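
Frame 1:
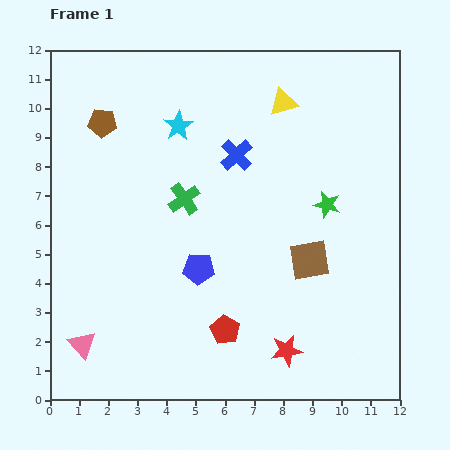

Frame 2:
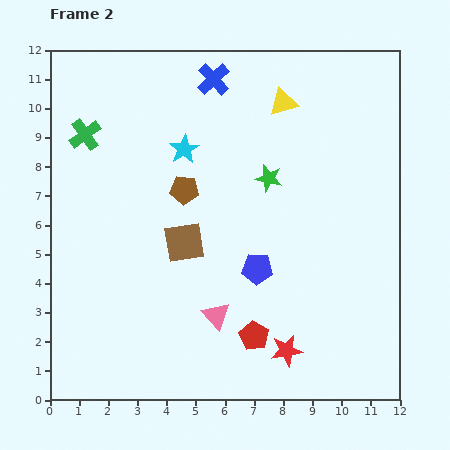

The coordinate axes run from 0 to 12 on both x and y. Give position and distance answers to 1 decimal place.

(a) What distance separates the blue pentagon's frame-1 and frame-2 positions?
2.0

The blue pentagon moved from (5.1, 4.5) to (7.1, 4.5), a distance of √(2.0² + 0.0²) ≈ 2.0.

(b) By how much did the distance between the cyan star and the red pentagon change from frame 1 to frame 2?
-0.4

Distance in frame 1: 7.2. Distance in frame 2: 6.8.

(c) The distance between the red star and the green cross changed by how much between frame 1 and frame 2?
+3.8

Distance in frame 1: 6.3. Distance in frame 2: 10.1.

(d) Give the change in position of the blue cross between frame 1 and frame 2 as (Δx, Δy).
(-0.8, 2.6)

The blue cross was at (6.4, 8.4) in frame 1 and (5.6, 11.0) in frame 2.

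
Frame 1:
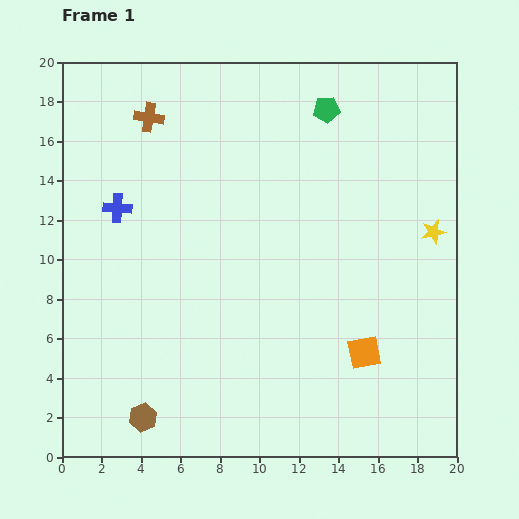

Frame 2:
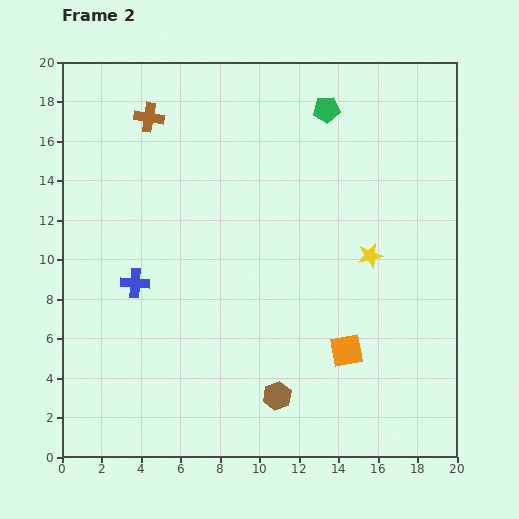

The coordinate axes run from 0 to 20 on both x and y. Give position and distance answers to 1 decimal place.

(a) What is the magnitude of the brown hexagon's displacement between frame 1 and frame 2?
6.9

The brown hexagon moved from (4.1, 2.0) to (10.9, 3.1), a distance of √(6.8² + 1.1²) ≈ 6.9.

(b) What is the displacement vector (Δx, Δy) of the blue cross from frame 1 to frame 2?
(0.9, -3.8)

The blue cross was at (2.8, 12.6) in frame 1 and (3.7, 8.8) in frame 2.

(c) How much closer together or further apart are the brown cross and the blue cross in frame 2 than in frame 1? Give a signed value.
+3.5

Distance in frame 1: 4.9. Distance in frame 2: 8.4.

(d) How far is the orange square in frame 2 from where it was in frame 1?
0.9

The orange square moved from (15.3, 5.3) to (14.4, 5.4), a distance of √(0.9² + 0.1²) ≈ 0.9.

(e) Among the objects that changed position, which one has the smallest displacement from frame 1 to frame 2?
the orange square

(moved 0.9)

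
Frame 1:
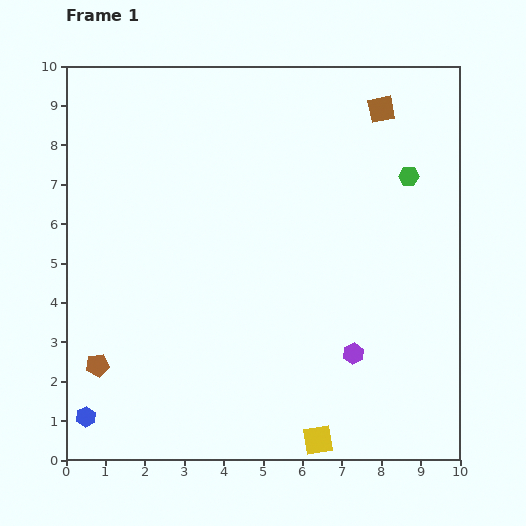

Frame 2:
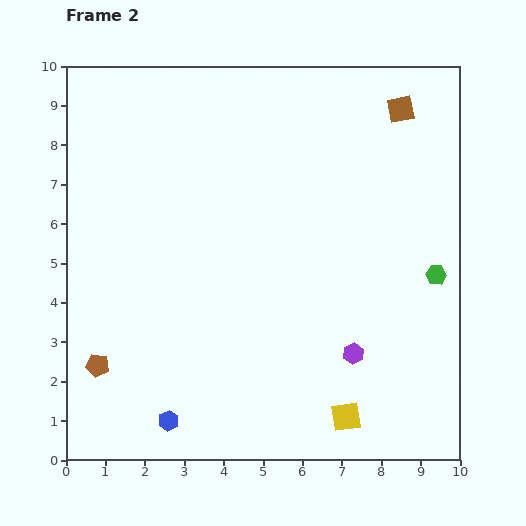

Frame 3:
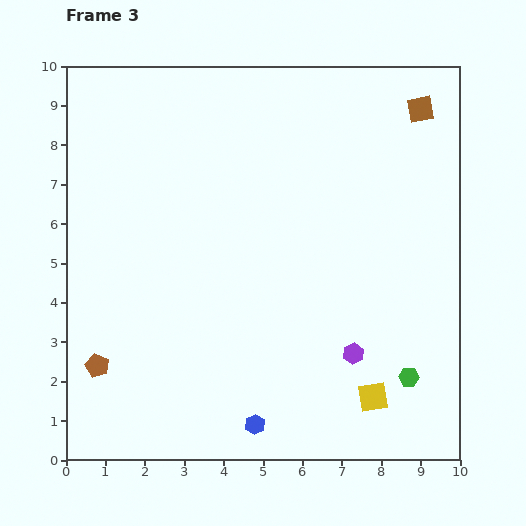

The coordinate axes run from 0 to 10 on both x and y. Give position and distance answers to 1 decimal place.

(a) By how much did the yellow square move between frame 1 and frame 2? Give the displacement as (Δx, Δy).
(0.7, 0.6)

The yellow square was at (6.4, 0.5) in frame 1 and (7.1, 1.1) in frame 2.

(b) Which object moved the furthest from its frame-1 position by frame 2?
the green hexagon

(moved 2.6; next 2.1)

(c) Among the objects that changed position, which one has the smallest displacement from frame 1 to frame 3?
the brown square

(moved 1.0)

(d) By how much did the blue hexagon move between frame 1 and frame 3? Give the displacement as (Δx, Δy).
(4.3, -0.2)

The blue hexagon was at (0.5, 1.1) in frame 1 and (4.8, 0.9) in frame 3.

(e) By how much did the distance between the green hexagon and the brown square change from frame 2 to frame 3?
+2.5

Distance in frame 2: 4.3. Distance in frame 3: 6.8.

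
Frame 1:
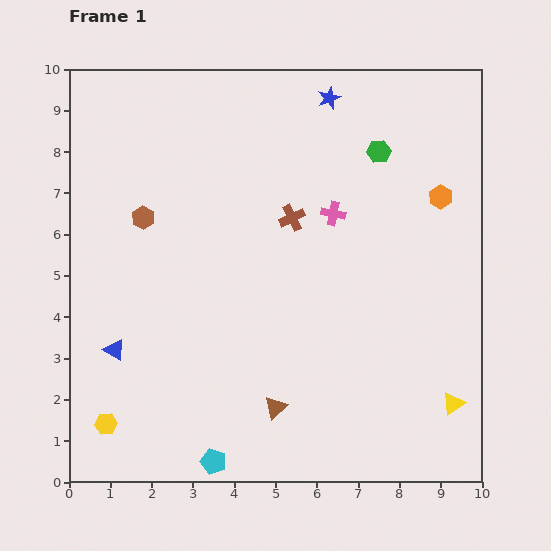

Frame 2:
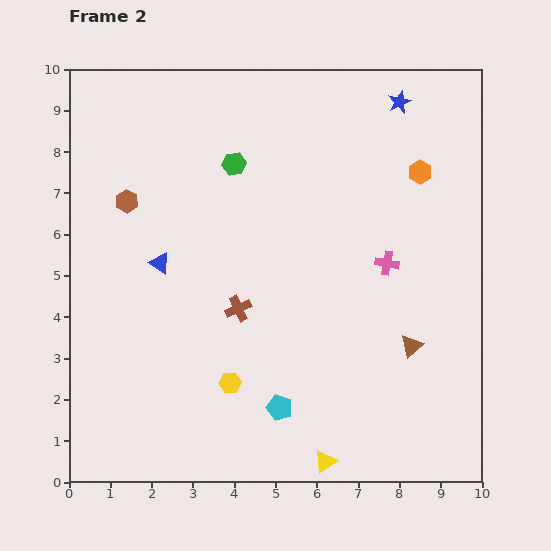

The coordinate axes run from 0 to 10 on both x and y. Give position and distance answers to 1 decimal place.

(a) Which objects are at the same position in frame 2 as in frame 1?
none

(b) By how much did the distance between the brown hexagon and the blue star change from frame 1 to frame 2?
+1.6

Distance in frame 1: 5.4. Distance in frame 2: 7.0.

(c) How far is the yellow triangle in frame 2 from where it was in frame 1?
3.4

The yellow triangle moved from (9.3, 1.9) to (6.2, 0.5), a distance of √(3.1² + 1.4²) ≈ 3.4.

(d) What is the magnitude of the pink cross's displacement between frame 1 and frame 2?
1.8

The pink cross moved from (6.4, 6.5) to (7.7, 5.3), a distance of √(1.3² + 1.2²) ≈ 1.8.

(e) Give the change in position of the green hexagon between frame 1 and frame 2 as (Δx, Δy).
(-3.5, -0.3)

The green hexagon was at (7.5, 8.0) in frame 1 and (4.0, 7.7) in frame 2.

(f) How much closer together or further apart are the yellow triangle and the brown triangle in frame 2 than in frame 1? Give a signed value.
-0.8

Distance in frame 1: 4.3. Distance in frame 2: 3.5.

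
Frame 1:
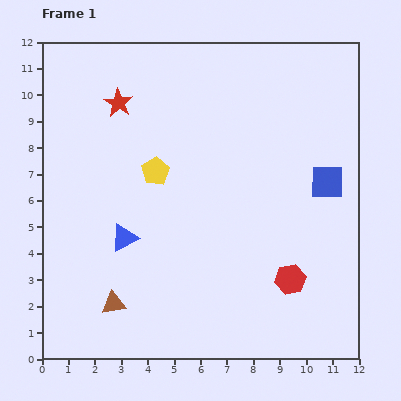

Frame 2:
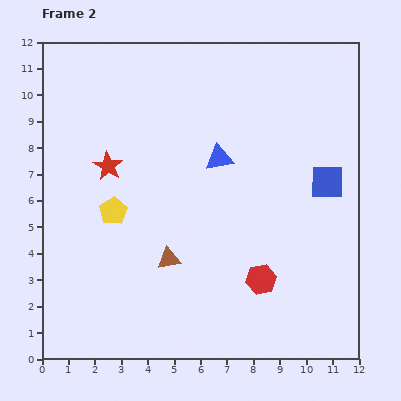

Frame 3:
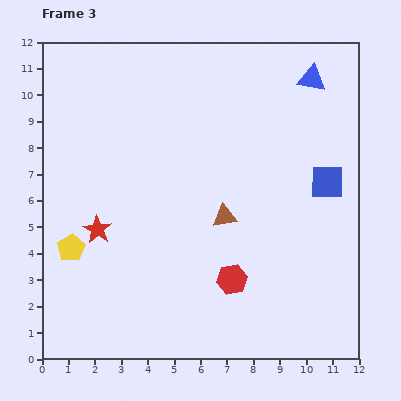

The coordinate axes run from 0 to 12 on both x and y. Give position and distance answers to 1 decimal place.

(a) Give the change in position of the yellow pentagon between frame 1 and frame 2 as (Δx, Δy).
(-1.6, -1.5)

The yellow pentagon was at (4.3, 7.1) in frame 1 and (2.7, 5.6) in frame 2.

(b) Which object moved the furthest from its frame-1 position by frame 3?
the blue triangle

(moved 9.3; next 5.3)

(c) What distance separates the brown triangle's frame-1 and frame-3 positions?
5.3

The brown triangle moved from (2.7, 2.1) to (6.9, 5.4), a distance of √(4.2² + 3.3²) ≈ 5.3.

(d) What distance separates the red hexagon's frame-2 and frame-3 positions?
1.1

The red hexagon moved from (8.3, 3.0) to (7.2, 3.0), a distance of √(1.1² + 0.0²) ≈ 1.1.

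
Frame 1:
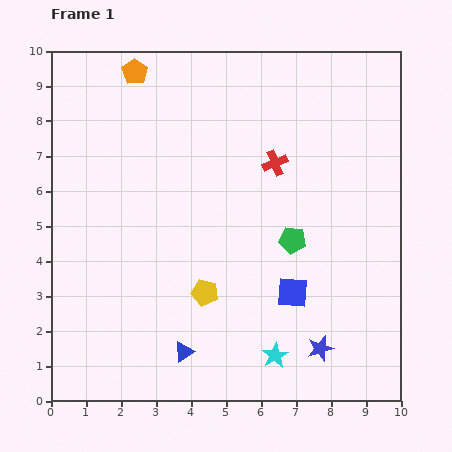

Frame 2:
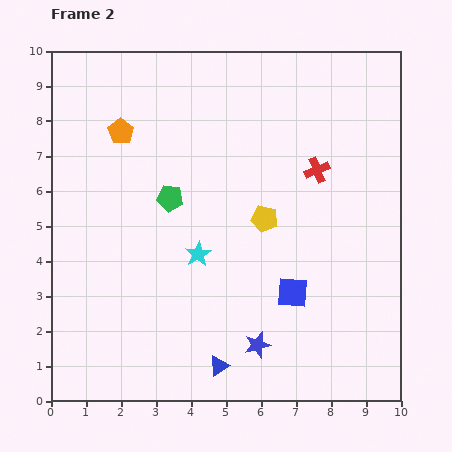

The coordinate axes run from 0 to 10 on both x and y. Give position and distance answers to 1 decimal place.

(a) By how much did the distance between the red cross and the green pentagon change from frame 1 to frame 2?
+2.0

Distance in frame 1: 2.3. Distance in frame 2: 4.3.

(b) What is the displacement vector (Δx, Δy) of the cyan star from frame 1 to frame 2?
(-2.2, 2.9)

The cyan star was at (6.4, 1.3) in frame 1 and (4.2, 4.2) in frame 2.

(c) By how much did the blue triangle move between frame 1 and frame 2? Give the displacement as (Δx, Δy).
(1.0, -0.4)

The blue triangle was at (3.8, 1.4) in frame 1 and (4.8, 1.0) in frame 2.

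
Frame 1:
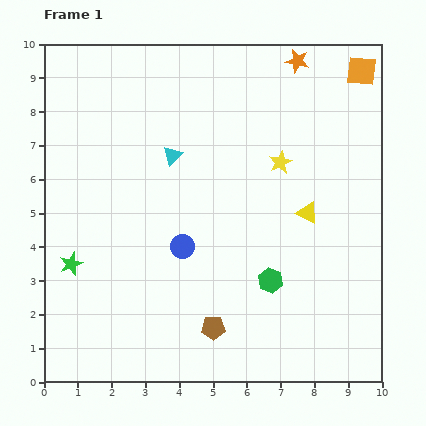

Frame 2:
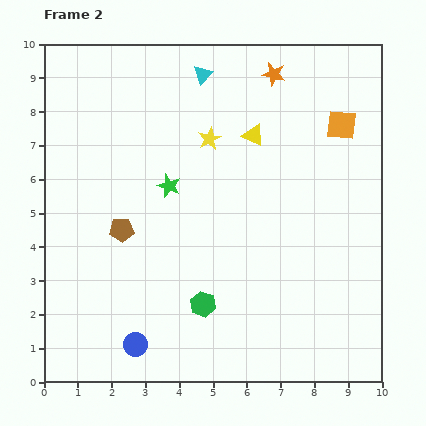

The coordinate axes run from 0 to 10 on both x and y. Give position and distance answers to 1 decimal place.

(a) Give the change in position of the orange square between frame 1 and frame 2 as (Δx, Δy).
(-0.6, -1.6)

The orange square was at (9.4, 9.2) in frame 1 and (8.8, 7.6) in frame 2.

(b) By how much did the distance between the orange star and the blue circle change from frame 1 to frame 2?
+2.5

Distance in frame 1: 6.5. Distance in frame 2: 9.0.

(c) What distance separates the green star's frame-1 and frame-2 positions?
3.7

The green star moved from (0.8, 3.5) to (3.7, 5.8), a distance of √(2.9² + 2.3²) ≈ 3.7.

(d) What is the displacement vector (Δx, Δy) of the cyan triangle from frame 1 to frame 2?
(0.9, 2.4)

The cyan triangle was at (3.8, 6.7) in frame 1 and (4.7, 9.1) in frame 2.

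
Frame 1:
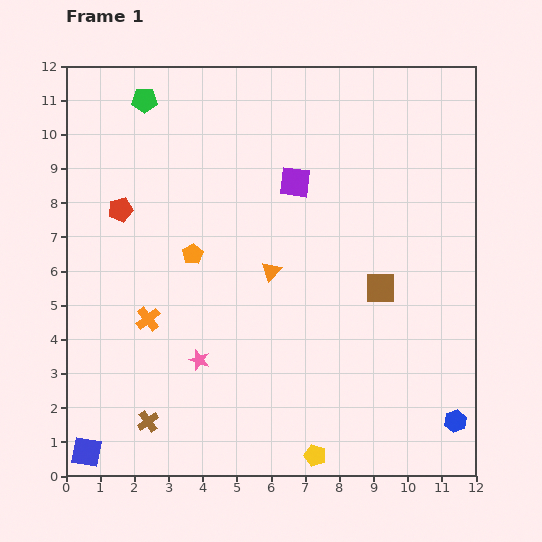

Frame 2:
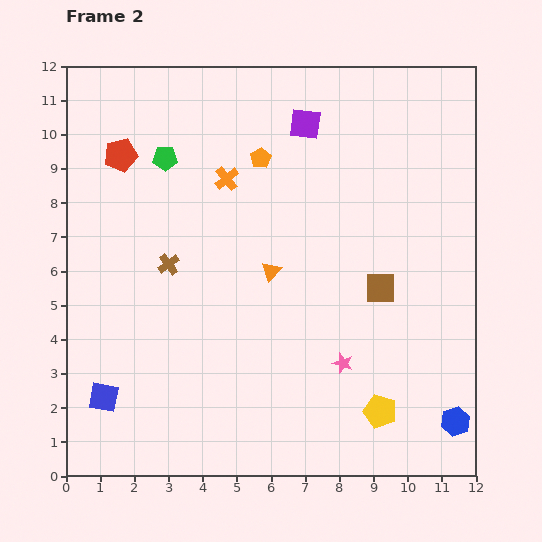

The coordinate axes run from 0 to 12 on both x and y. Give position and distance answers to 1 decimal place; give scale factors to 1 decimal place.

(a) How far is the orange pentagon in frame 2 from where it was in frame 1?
3.4

The orange pentagon moved from (3.7, 6.5) to (5.7, 9.3), a distance of √(2.0² + 2.8²) ≈ 3.4.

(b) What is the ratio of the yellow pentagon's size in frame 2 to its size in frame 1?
1.5×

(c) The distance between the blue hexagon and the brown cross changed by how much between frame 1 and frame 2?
+0.6

Distance in frame 1: 9.0. Distance in frame 2: 9.6.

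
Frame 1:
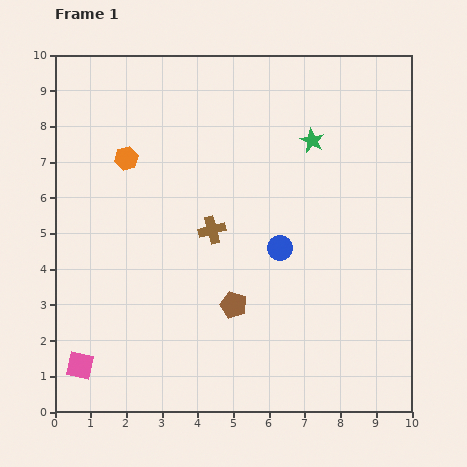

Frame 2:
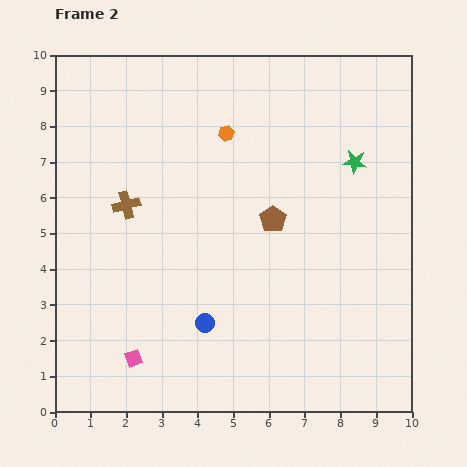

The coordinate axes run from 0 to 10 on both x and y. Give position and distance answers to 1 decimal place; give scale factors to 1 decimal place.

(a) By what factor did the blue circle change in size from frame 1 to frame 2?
0.7×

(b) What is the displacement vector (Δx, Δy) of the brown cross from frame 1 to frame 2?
(-2.4, 0.7)

The brown cross was at (4.4, 5.1) in frame 1 and (2.0, 5.8) in frame 2.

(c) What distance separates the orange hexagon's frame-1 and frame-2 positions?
2.9

The orange hexagon moved from (2.0, 7.1) to (4.8, 7.8), a distance of √(2.8² + 0.7²) ≈ 2.9.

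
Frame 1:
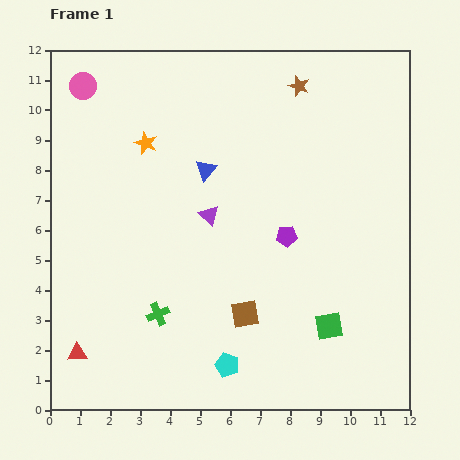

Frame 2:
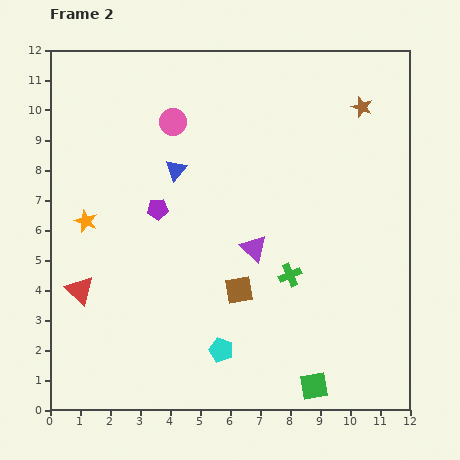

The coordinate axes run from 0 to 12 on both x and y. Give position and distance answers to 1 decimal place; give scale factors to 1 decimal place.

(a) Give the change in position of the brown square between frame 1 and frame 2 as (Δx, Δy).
(-0.2, 0.8)

The brown square was at (6.5, 3.2) in frame 1 and (6.3, 4.0) in frame 2.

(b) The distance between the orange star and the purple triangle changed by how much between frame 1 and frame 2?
+2.5

Distance in frame 1: 3.2. Distance in frame 2: 5.7.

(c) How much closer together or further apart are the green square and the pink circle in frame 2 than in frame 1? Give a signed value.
-1.5

Distance in frame 1: 11.5. Distance in frame 2: 10.0.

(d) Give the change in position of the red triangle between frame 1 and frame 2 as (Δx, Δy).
(0.1, 2.1)

The red triangle was at (0.9, 1.9) in frame 1 and (1.0, 4.0) in frame 2.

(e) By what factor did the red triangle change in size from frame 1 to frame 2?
1.4×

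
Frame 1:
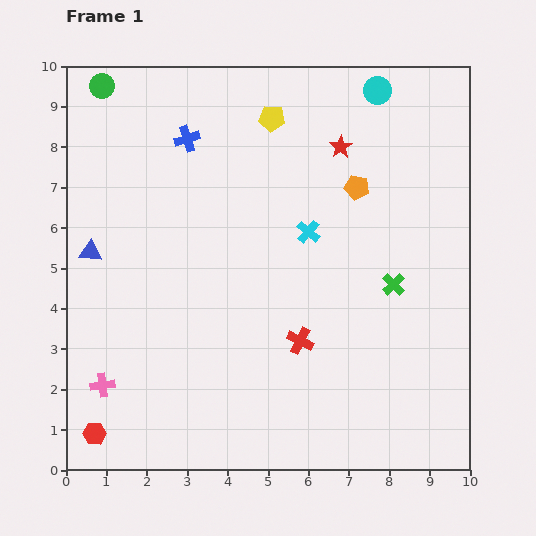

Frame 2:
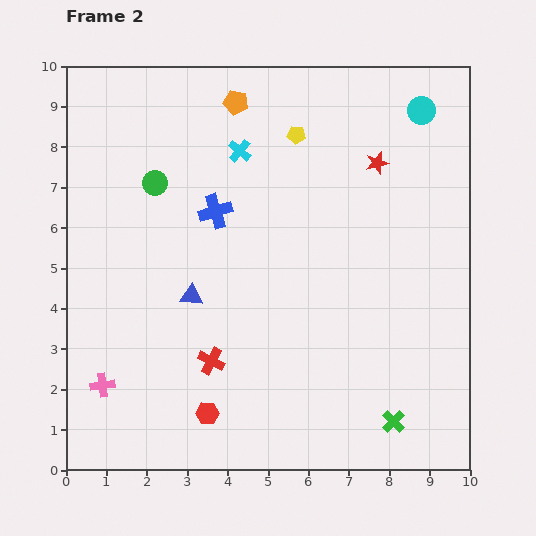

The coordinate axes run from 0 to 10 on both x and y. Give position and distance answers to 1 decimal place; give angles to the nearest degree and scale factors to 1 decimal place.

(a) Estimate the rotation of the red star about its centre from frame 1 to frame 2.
19° clockwise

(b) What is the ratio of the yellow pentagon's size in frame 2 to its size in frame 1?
0.7×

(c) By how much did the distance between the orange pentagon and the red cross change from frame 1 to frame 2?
+2.4

Distance in frame 1: 4.0. Distance in frame 2: 6.4.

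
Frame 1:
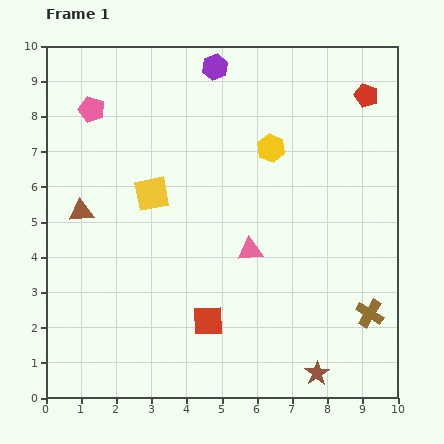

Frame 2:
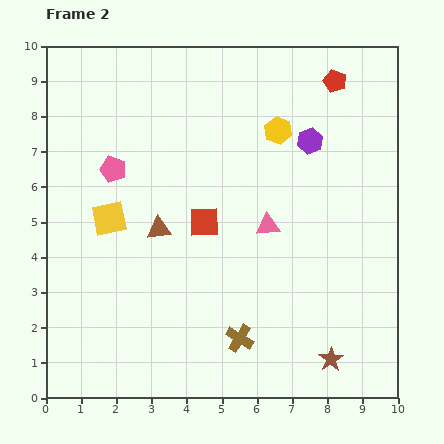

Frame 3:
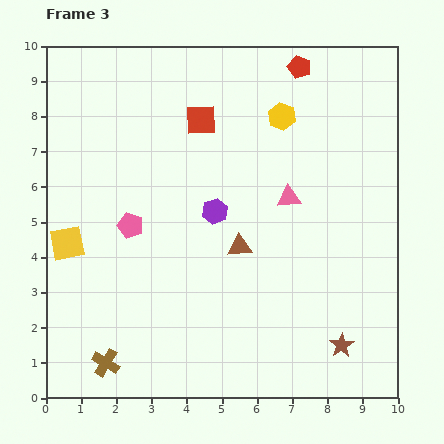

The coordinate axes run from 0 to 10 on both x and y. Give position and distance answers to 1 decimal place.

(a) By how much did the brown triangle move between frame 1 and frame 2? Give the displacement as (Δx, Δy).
(2.2, -0.5)

The brown triangle was at (1.0, 5.3) in frame 1 and (3.2, 4.8) in frame 2.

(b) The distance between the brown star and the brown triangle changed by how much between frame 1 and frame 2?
-2.0

Distance in frame 1: 8.1. Distance in frame 2: 6.1.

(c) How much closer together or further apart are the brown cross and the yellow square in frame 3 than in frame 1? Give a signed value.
-3.5

Distance in frame 1: 7.1. Distance in frame 3: 3.6.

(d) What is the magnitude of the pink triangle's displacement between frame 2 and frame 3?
1.0

The pink triangle moved from (6.3, 4.9) to (6.9, 5.7), a distance of √(0.6² + 0.8²) ≈ 1.0.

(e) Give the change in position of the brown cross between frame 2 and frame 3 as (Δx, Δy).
(-3.8, -0.7)

The brown cross was at (5.5, 1.7) in frame 2 and (1.7, 1.0) in frame 3.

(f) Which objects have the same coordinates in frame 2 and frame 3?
none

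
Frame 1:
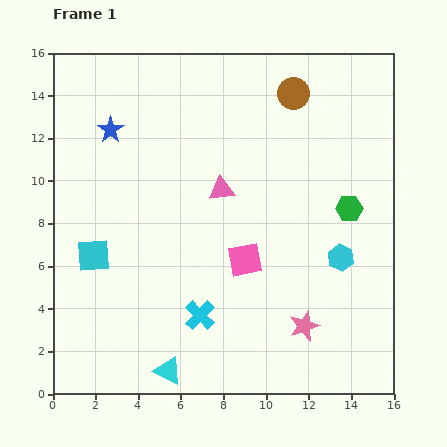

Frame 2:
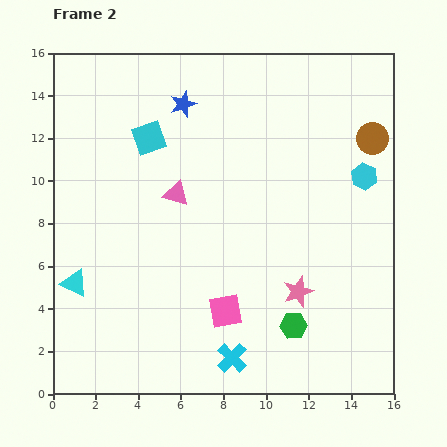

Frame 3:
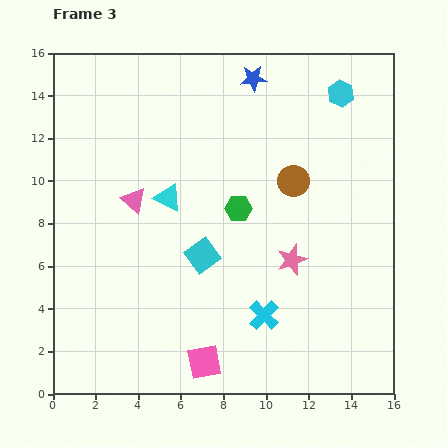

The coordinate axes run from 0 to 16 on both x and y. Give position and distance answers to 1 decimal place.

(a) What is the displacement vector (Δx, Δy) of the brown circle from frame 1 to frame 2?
(3.7, -2.1)

The brown circle was at (11.3, 14.1) in frame 1 and (15.0, 12.0) in frame 2.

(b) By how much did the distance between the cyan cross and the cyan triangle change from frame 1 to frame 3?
+4.1

Distance in frame 1: 3.0. Distance in frame 3: 7.1.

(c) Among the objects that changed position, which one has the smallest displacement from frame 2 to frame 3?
the pink star

(moved 1.5)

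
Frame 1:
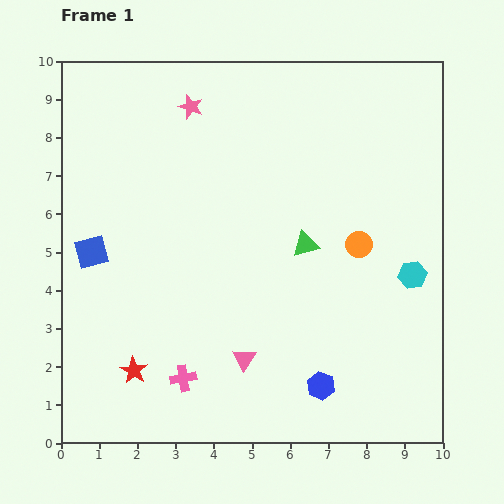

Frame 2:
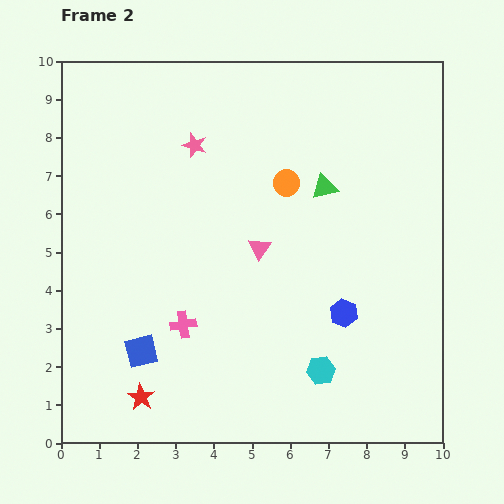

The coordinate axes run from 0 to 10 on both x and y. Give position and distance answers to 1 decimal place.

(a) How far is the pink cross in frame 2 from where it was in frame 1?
1.4

The pink cross moved from (3.2, 1.7) to (3.2, 3.1), a distance of √(0.0² + 1.4²) ≈ 1.4.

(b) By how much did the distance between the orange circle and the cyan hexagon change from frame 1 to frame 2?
+3.4

Distance in frame 1: 1.6. Distance in frame 2: 5.0.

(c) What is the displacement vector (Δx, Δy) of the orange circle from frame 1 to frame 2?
(-1.9, 1.6)

The orange circle was at (7.8, 5.2) in frame 1 and (5.9, 6.8) in frame 2.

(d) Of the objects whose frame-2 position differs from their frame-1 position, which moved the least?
the red star

(moved 0.7)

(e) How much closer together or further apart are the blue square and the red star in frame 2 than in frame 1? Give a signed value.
-2.1

Distance in frame 1: 3.3. Distance in frame 2: 1.2.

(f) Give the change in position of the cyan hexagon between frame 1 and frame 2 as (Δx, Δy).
(-2.4, -2.5)

The cyan hexagon was at (9.2, 4.4) in frame 1 and (6.8, 1.9) in frame 2.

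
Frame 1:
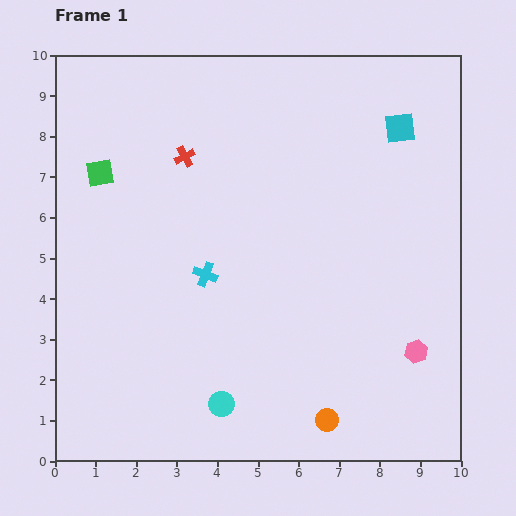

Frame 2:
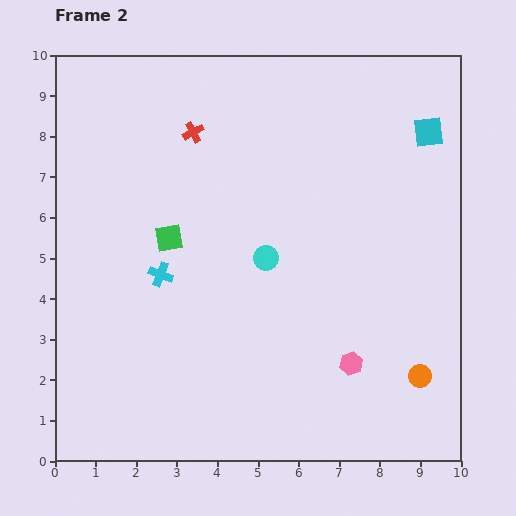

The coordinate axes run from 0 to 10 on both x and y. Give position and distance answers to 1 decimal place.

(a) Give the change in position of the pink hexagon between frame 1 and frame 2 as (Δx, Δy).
(-1.6, -0.3)

The pink hexagon was at (8.9, 2.7) in frame 1 and (7.3, 2.4) in frame 2.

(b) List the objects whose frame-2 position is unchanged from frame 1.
none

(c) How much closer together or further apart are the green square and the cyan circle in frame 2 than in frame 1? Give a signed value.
-3.9

Distance in frame 1: 6.4. Distance in frame 2: 2.5.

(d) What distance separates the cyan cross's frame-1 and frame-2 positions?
1.1

The cyan cross moved from (3.7, 4.6) to (2.6, 4.6), a distance of √(1.1² + 0.0²) ≈ 1.1.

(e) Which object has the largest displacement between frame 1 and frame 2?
the cyan circle

(moved 3.8; next 2.5)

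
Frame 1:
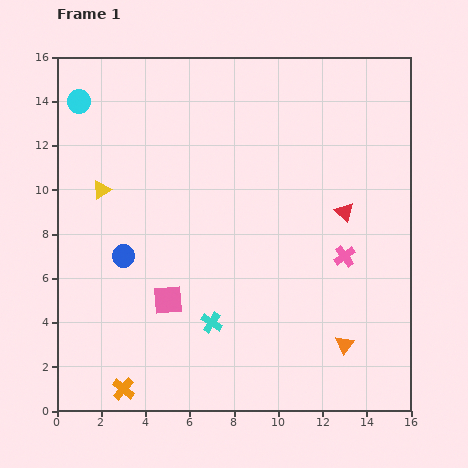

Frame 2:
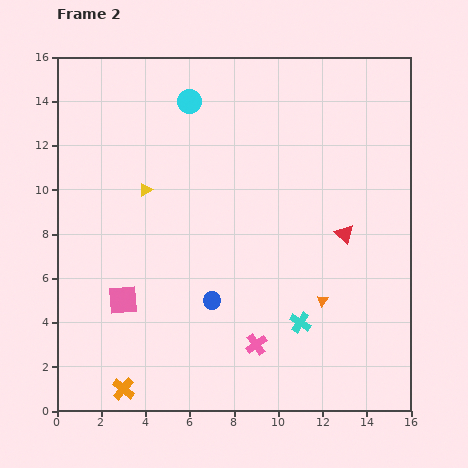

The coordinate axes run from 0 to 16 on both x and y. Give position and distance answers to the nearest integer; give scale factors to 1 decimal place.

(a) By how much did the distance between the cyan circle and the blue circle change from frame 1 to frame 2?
+2

Distance in frame 1: 7. Distance in frame 2: 9.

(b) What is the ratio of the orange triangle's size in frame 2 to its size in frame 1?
0.6×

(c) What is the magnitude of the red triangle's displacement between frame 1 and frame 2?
1

The red triangle moved from (13, 9) to (13, 8), a distance of √(0² + 1²) ≈ 1.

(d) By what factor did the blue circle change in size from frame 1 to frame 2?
0.8×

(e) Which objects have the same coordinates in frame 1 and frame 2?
the orange cross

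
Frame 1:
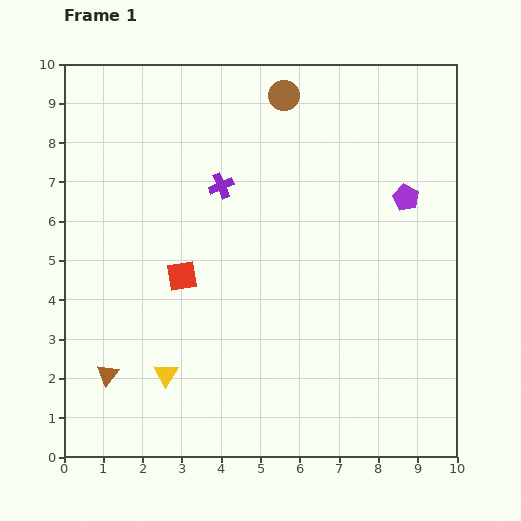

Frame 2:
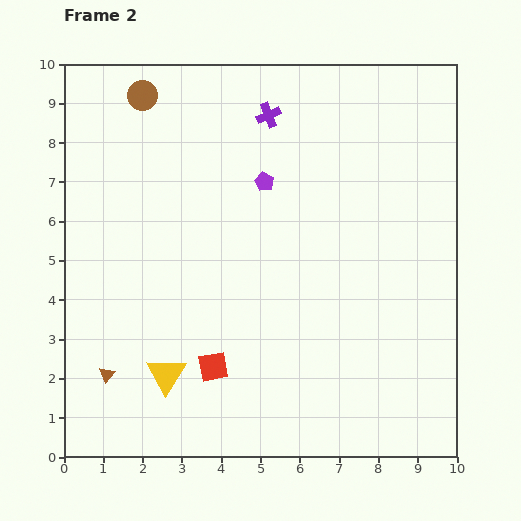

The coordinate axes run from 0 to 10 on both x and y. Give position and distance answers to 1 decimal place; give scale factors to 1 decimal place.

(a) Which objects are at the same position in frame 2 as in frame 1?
the yellow triangle, the brown triangle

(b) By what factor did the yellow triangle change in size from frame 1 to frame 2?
1.6×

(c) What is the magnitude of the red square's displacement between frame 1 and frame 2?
2.4

The red square moved from (3.0, 4.6) to (3.8, 2.3), a distance of √(0.8² + 2.3²) ≈ 2.4.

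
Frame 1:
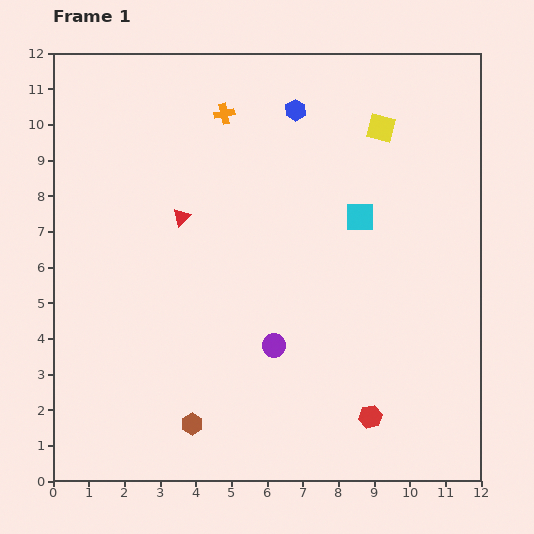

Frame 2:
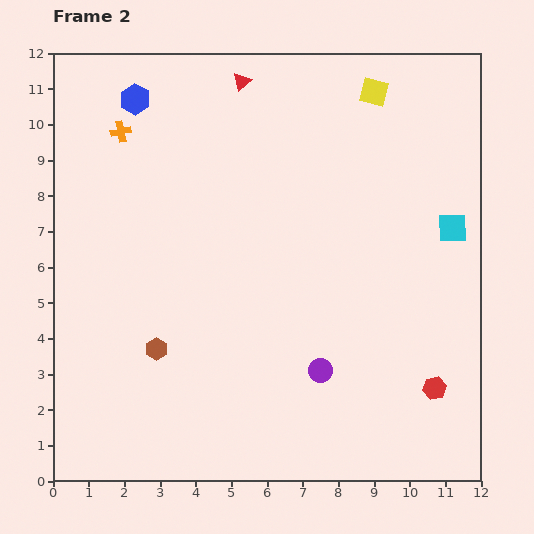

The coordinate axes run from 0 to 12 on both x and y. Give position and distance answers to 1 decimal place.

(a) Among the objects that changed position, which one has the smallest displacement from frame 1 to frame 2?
the yellow square

(moved 1.0)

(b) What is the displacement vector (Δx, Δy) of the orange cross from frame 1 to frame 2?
(-2.9, -0.5)

The orange cross was at (4.8, 10.3) in frame 1 and (1.9, 9.8) in frame 2.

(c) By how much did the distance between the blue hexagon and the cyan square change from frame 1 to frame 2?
+6.1

Distance in frame 1: 3.5. Distance in frame 2: 9.6.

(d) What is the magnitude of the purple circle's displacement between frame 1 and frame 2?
1.5

The purple circle moved from (6.2, 3.8) to (7.5, 3.1), a distance of √(1.3² + 0.7²) ≈ 1.5.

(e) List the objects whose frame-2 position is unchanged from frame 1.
none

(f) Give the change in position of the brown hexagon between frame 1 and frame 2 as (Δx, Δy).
(-1.0, 2.1)

The brown hexagon was at (3.9, 1.6) in frame 1 and (2.9, 3.7) in frame 2.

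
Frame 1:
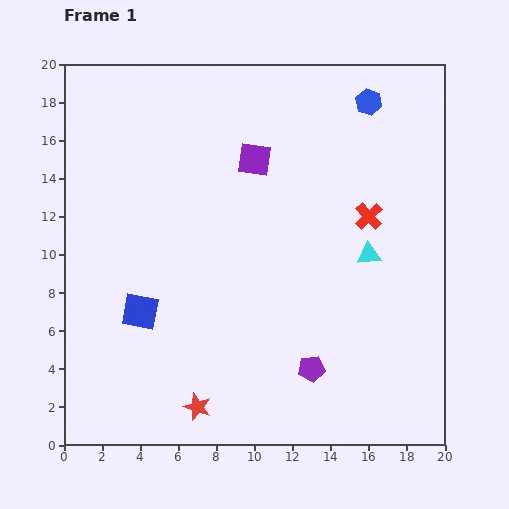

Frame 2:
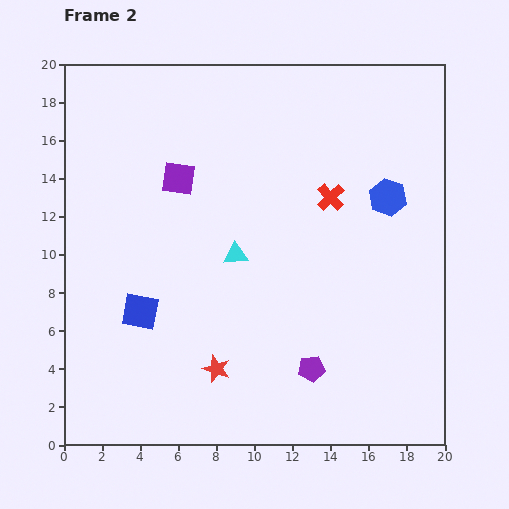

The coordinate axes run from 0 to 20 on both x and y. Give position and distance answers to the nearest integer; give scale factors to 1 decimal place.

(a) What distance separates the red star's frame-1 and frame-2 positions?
2

The red star moved from (7, 2) to (8, 4), a distance of √(1² + 2²) ≈ 2.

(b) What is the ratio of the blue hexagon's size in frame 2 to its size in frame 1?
1.4×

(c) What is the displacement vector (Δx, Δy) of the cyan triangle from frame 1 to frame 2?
(-7, 0)

The cyan triangle was at (16, 10) in frame 1 and (9, 10) in frame 2.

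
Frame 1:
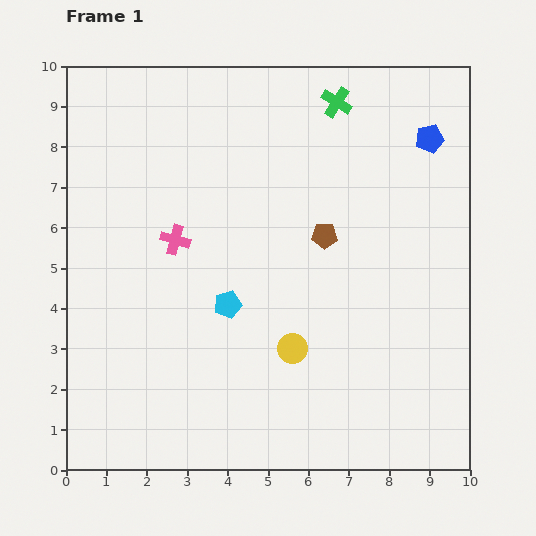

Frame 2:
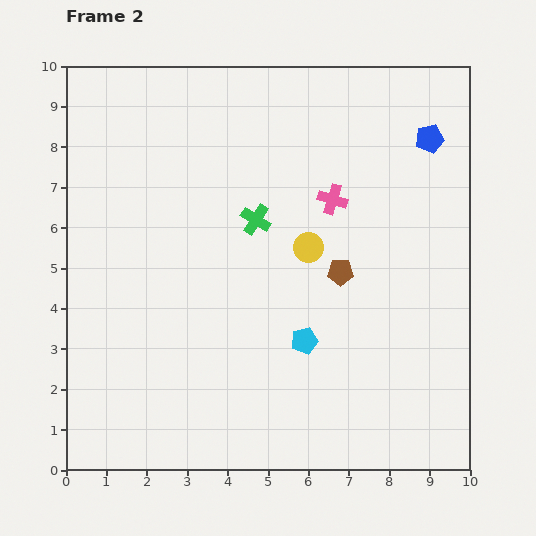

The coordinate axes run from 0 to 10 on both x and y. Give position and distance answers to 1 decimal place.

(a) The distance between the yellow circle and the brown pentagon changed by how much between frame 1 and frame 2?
-1.9

Distance in frame 1: 2.9. Distance in frame 2: 1.0.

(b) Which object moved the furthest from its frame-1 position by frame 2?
the pink cross

(moved 4.0; next 3.5)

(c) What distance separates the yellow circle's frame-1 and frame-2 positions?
2.5

The yellow circle moved from (5.6, 3.0) to (6.0, 5.5), a distance of √(0.4² + 2.5²) ≈ 2.5.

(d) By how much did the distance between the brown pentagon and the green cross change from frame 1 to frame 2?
-0.8

Distance in frame 1: 3.3. Distance in frame 2: 2.5.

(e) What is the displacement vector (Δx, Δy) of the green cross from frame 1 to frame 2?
(-2.0, -2.9)

The green cross was at (6.7, 9.1) in frame 1 and (4.7, 6.2) in frame 2.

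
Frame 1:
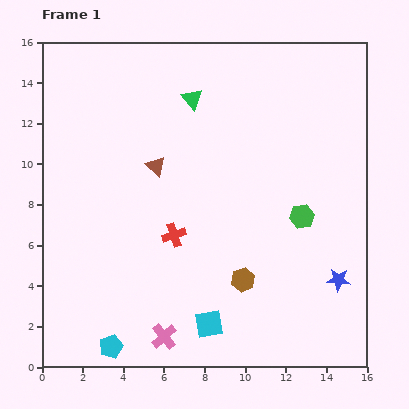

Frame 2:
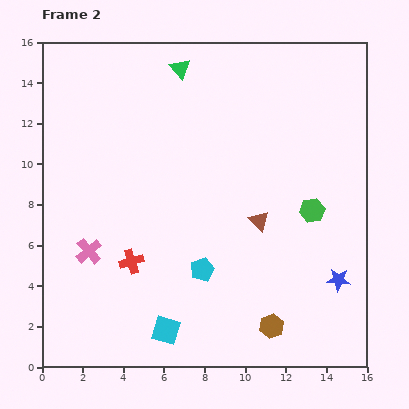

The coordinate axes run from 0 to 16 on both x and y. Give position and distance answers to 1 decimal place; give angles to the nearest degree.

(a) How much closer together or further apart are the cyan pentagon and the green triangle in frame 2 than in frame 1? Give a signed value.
-2.8

Distance in frame 1: 12.8. Distance in frame 2: 10.0.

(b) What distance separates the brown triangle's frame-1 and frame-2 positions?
5.8

The brown triangle moved from (5.6, 9.9) to (10.7, 7.2), a distance of √(5.1² + 2.7²) ≈ 5.8.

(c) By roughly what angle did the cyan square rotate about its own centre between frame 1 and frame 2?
27° clockwise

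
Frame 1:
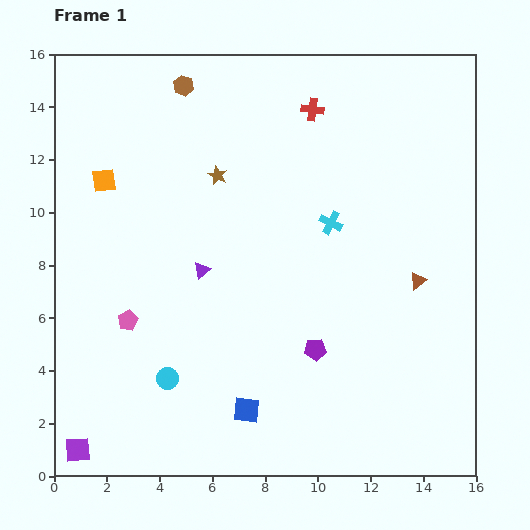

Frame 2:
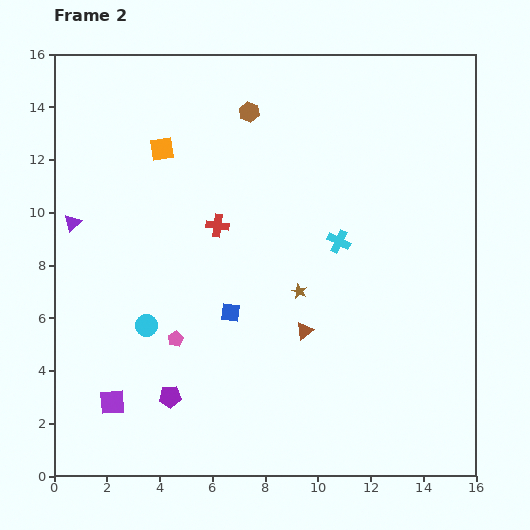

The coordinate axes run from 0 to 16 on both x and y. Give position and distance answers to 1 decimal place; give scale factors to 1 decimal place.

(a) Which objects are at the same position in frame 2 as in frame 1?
none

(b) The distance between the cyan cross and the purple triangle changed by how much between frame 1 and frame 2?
+4.9

Distance in frame 1: 5.2. Distance in frame 2: 10.1.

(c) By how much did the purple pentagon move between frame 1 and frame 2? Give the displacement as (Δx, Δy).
(-5.5, -1.8)

The purple pentagon was at (9.9, 4.8) in frame 1 and (4.4, 3.0) in frame 2.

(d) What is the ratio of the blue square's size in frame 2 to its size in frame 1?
0.7×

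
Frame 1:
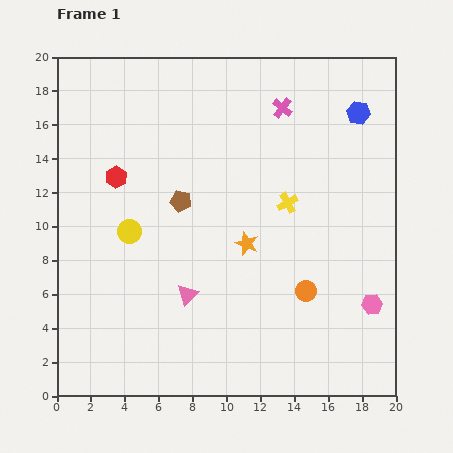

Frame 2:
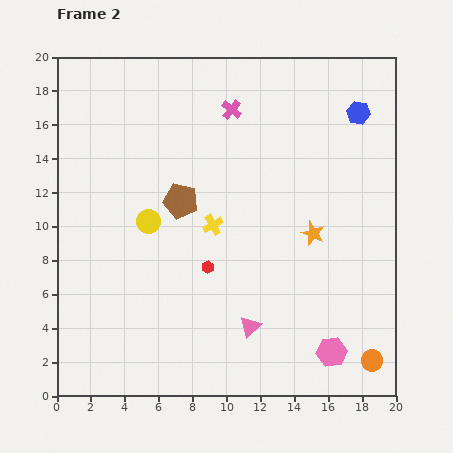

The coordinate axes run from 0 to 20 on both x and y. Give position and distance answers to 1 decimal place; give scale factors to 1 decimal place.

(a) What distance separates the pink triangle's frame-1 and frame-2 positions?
4.2

The pink triangle moved from (7.7, 6.0) to (11.4, 4.1), a distance of √(3.7² + 1.9²) ≈ 4.2.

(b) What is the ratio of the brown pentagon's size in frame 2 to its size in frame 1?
1.7×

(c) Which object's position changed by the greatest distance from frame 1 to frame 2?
the red hexagon

(moved 7.6; next 5.7)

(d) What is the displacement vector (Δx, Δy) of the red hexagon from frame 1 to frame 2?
(5.4, -5.3)

The red hexagon was at (3.5, 12.9) in frame 1 and (8.9, 7.6) in frame 2.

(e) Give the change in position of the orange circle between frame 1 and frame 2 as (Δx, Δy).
(3.9, -4.1)

The orange circle was at (14.7, 6.2) in frame 1 and (18.6, 2.1) in frame 2.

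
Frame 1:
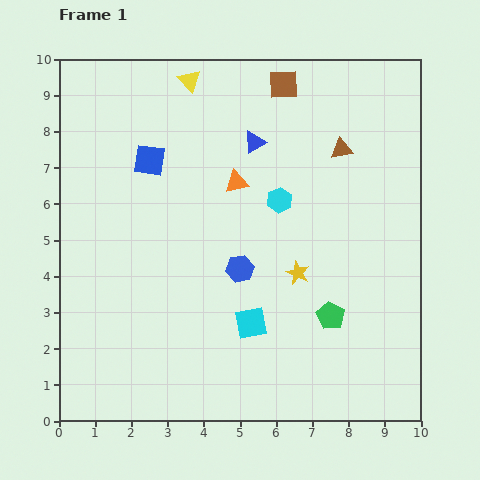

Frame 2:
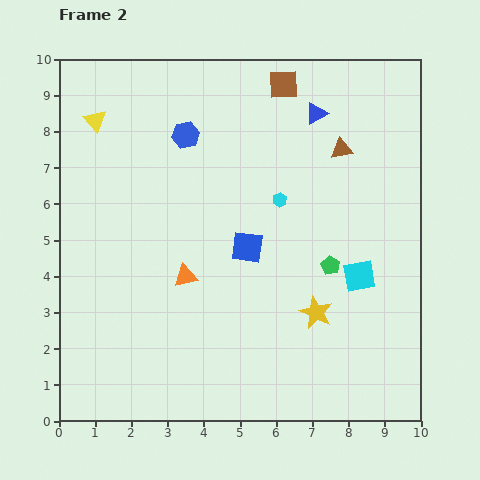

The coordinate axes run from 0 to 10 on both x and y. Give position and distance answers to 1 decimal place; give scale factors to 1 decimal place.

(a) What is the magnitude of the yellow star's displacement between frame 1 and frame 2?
1.2

The yellow star moved from (6.6, 4.1) to (7.1, 3.0), a distance of √(0.5² + 1.1²) ≈ 1.2.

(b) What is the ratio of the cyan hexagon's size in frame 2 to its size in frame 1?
0.6×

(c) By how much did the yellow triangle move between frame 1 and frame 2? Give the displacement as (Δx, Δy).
(-2.6, -1.1)

The yellow triangle was at (3.6, 9.4) in frame 1 and (1.0, 8.3) in frame 2.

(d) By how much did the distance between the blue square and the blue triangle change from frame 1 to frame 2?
+1.3

Distance in frame 1: 2.9. Distance in frame 2: 4.2.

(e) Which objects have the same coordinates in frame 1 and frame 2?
the brown square, the brown triangle, the cyan hexagon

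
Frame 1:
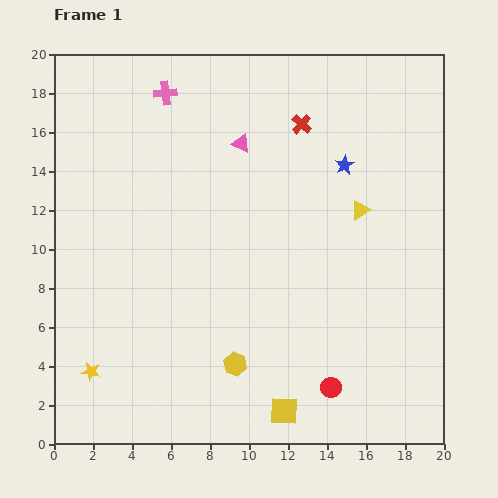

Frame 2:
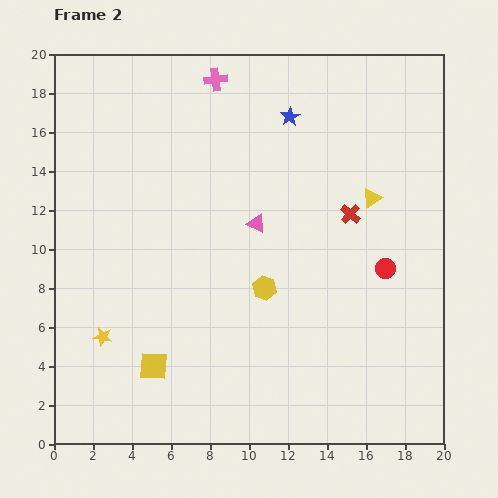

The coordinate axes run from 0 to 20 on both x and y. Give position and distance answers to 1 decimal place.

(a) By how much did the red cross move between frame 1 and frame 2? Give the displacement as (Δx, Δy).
(2.5, -4.6)

The red cross was at (12.7, 16.4) in frame 1 and (15.2, 11.8) in frame 2.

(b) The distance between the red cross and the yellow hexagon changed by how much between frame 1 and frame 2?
-7.0

Distance in frame 1: 12.8. Distance in frame 2: 5.8.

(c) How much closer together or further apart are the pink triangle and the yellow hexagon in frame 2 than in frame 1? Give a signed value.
-8.0

Distance in frame 1: 11.3. Distance in frame 2: 3.3.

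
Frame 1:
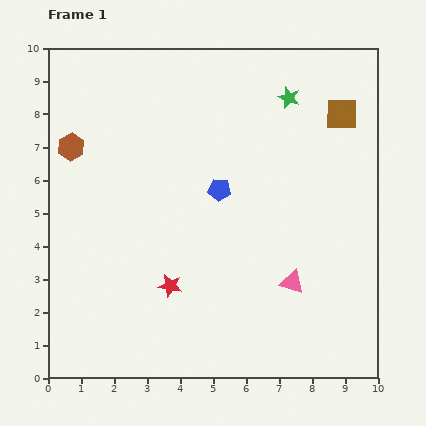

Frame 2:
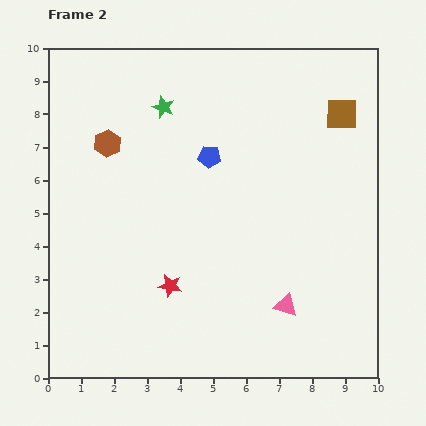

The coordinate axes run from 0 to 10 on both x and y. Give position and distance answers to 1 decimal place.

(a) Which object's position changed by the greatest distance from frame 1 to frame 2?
the green star

(moved 3.8; next 1.1)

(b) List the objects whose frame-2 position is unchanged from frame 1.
the red star, the brown square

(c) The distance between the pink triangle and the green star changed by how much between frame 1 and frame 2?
+1.4

Distance in frame 1: 5.6. Distance in frame 2: 7.0.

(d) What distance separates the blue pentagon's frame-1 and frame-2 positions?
1.0

The blue pentagon moved from (5.2, 5.7) to (4.9, 6.7), a distance of √(0.3² + 1.0²) ≈ 1.0.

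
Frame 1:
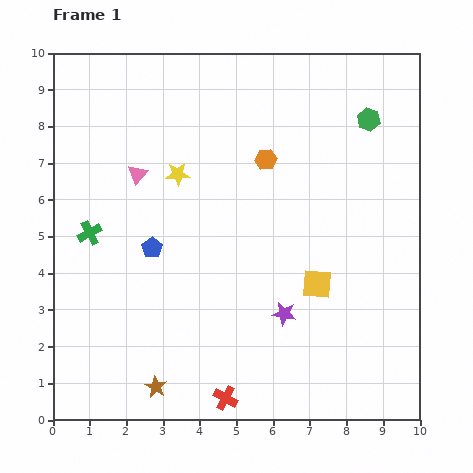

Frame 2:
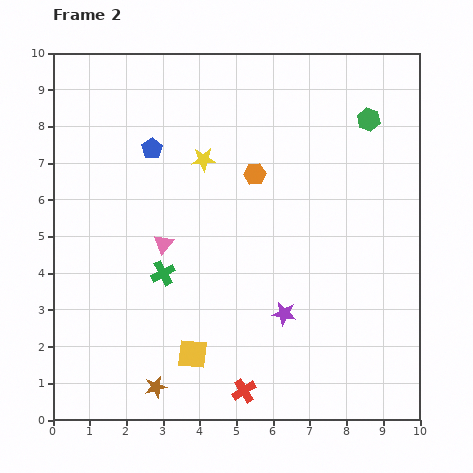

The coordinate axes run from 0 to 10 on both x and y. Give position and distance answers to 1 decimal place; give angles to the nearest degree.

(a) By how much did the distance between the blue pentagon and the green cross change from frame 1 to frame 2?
+1.7

Distance in frame 1: 1.7. Distance in frame 2: 3.4.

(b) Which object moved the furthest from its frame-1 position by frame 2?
the yellow square

(moved 3.9; next 2.7)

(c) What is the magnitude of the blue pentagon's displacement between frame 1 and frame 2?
2.7

The blue pentagon moved from (2.7, 4.7) to (2.7, 7.4), a distance of √(0.0² + 2.7²) ≈ 2.7.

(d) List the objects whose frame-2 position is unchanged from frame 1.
the green hexagon, the purple star, the brown star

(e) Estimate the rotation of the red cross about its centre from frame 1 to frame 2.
29° clockwise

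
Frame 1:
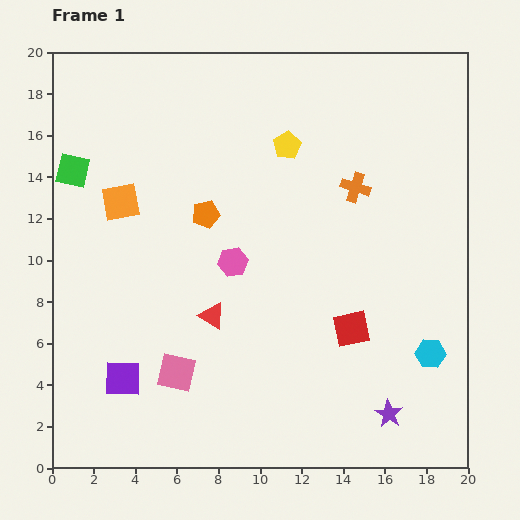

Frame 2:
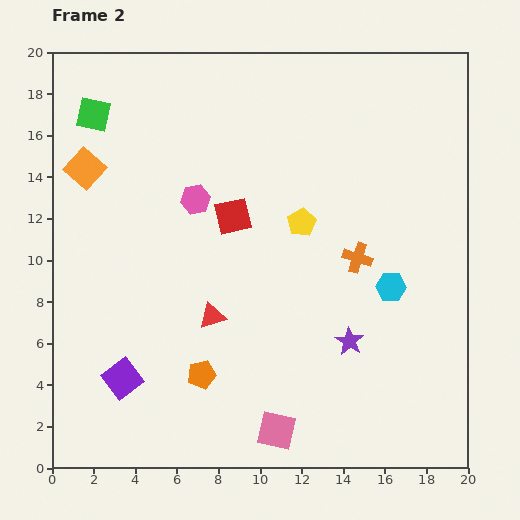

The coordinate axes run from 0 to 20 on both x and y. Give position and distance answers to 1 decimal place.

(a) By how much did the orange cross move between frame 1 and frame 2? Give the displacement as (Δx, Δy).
(0.1, -3.4)

The orange cross was at (14.6, 13.5) in frame 1 and (14.7, 10.1) in frame 2.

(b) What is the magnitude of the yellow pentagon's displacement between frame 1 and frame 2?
3.8

The yellow pentagon moved from (11.3, 15.5) to (12.0, 11.8), a distance of √(0.7² + 3.7²) ≈ 3.8.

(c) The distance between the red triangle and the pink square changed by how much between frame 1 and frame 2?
+3.1

Distance in frame 1: 3.2. Distance in frame 2: 6.3.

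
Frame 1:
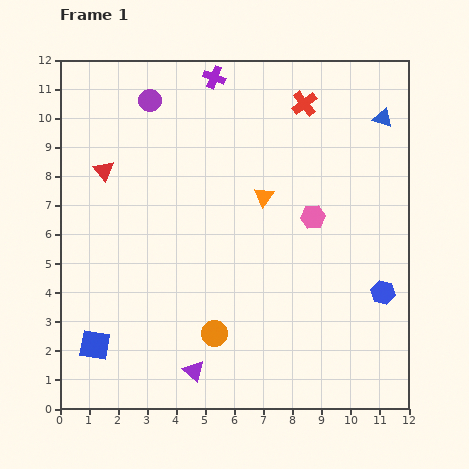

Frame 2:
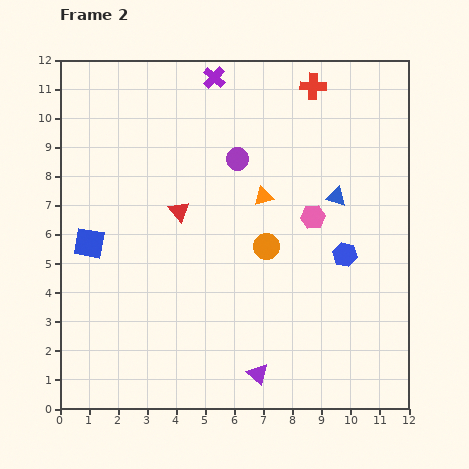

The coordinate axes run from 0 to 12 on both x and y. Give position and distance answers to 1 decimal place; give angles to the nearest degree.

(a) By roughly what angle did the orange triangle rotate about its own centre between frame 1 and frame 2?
39° clockwise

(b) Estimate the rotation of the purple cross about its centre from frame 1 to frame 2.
21° clockwise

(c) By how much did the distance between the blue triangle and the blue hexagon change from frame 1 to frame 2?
-4.0

Distance in frame 1: 6.0. Distance in frame 2: 2.0.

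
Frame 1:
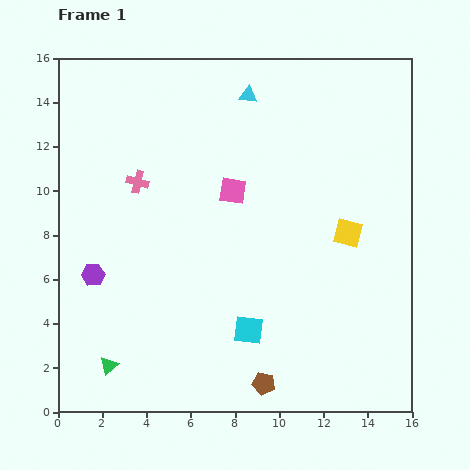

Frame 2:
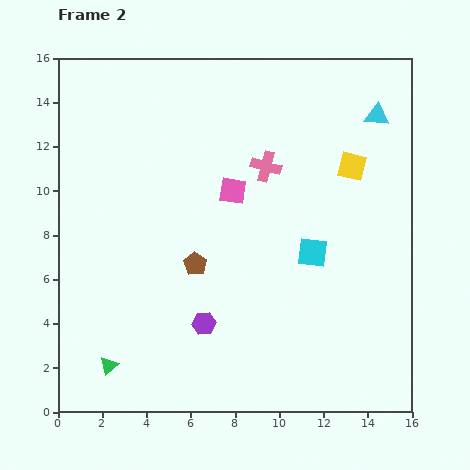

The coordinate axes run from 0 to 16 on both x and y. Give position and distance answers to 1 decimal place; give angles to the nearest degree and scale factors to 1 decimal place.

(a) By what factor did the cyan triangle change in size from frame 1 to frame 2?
1.3×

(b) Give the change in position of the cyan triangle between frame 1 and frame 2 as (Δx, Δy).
(5.8, -0.9)

The cyan triangle was at (8.6, 14.3) in frame 1 and (14.4, 13.4) in frame 2.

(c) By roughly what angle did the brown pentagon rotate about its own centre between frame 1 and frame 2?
18° clockwise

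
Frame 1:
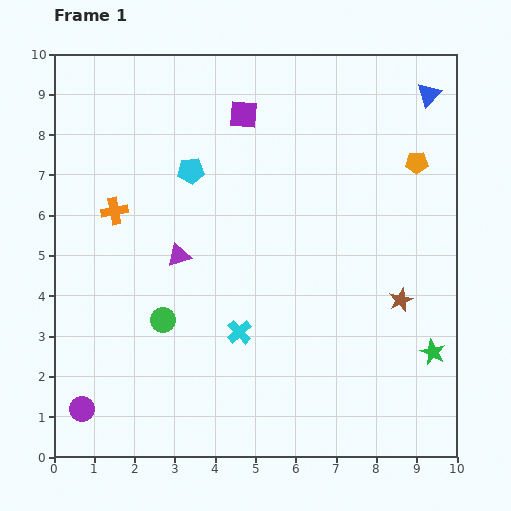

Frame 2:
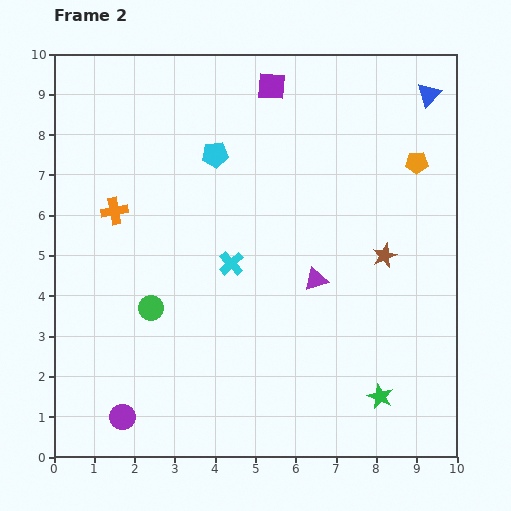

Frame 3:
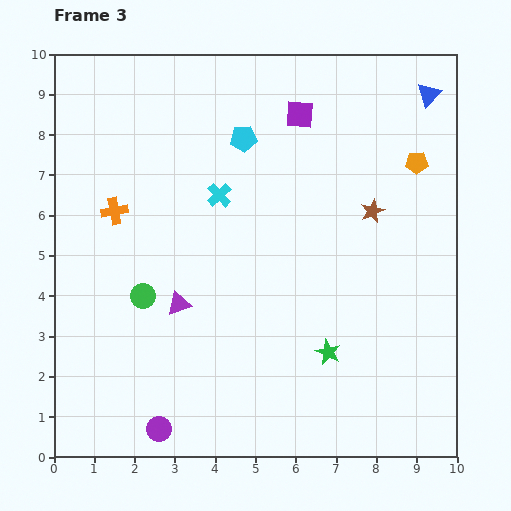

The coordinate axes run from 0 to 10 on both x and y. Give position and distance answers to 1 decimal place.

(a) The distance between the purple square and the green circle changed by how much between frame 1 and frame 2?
+0.8

Distance in frame 1: 5.5. Distance in frame 2: 6.3.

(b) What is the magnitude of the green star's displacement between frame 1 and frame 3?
2.6

The green star moved from (9.4, 2.6) to (6.8, 2.6), a distance of √(2.6² + 0.0²) ≈ 2.6.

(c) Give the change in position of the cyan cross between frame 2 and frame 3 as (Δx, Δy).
(-0.3, 1.7)

The cyan cross was at (4.4, 4.8) in frame 2 and (4.1, 6.5) in frame 3.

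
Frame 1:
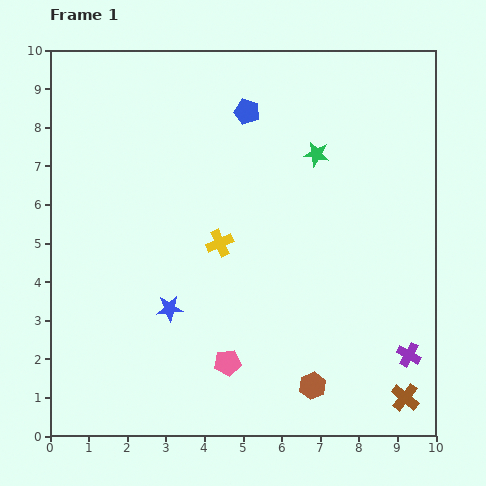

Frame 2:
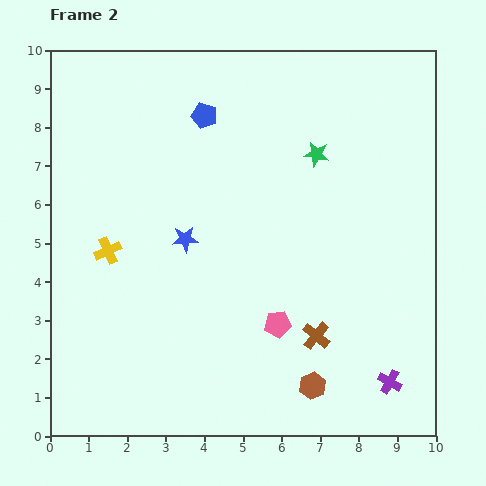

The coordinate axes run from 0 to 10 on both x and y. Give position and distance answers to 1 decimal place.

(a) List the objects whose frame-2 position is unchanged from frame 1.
the brown hexagon, the green star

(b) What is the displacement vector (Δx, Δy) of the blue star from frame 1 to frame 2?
(0.4, 1.8)

The blue star was at (3.1, 3.3) in frame 1 and (3.5, 5.1) in frame 2.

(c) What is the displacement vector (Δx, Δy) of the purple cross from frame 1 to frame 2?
(-0.5, -0.7)

The purple cross was at (9.3, 2.1) in frame 1 and (8.8, 1.4) in frame 2.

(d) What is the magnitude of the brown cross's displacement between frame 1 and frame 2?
2.8

The brown cross moved from (9.2, 1.0) to (6.9, 2.6), a distance of √(2.3² + 1.6²) ≈ 2.8.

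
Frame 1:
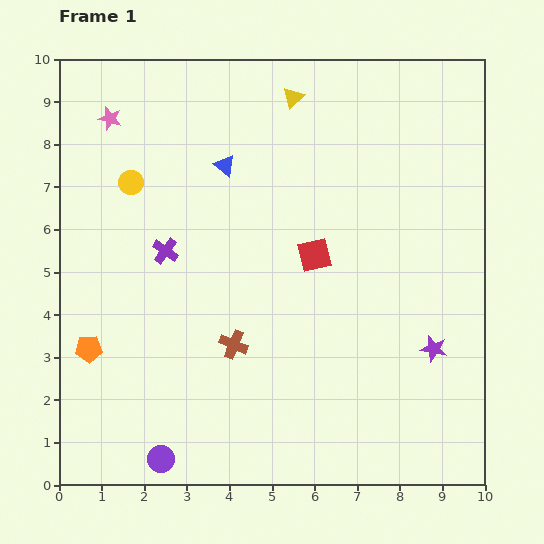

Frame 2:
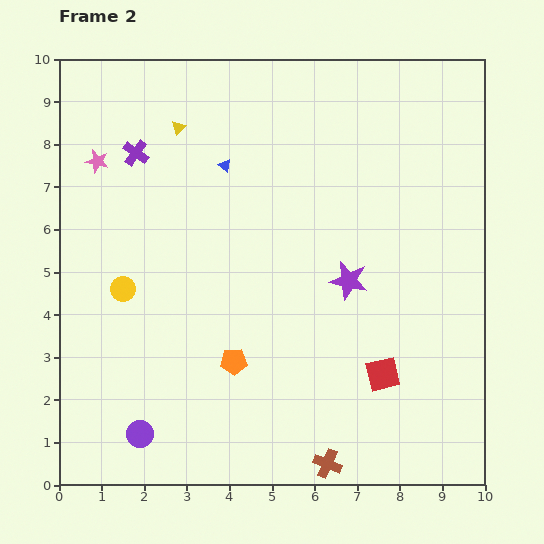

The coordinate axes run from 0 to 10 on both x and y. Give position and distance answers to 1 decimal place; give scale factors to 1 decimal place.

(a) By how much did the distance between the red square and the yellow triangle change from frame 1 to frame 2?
+3.8

Distance in frame 1: 3.7. Distance in frame 2: 7.5.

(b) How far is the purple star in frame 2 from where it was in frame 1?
2.6

The purple star moved from (8.8, 3.2) to (6.8, 4.8), a distance of √(2.0² + 1.6²) ≈ 2.6.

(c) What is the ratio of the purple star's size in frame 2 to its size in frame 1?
1.4×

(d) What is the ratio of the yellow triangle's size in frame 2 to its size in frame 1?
0.7×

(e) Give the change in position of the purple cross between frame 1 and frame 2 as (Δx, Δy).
(-0.7, 2.3)

The purple cross was at (2.5, 5.5) in frame 1 and (1.8, 7.8) in frame 2.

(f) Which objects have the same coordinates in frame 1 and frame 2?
the blue triangle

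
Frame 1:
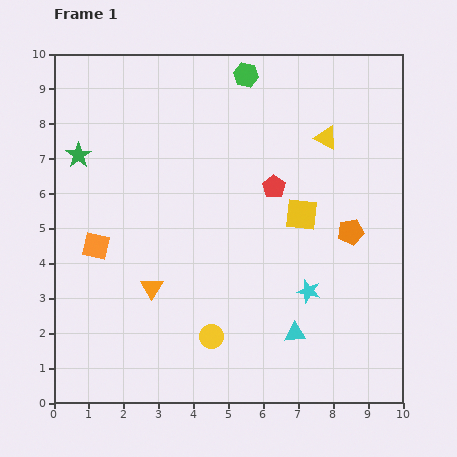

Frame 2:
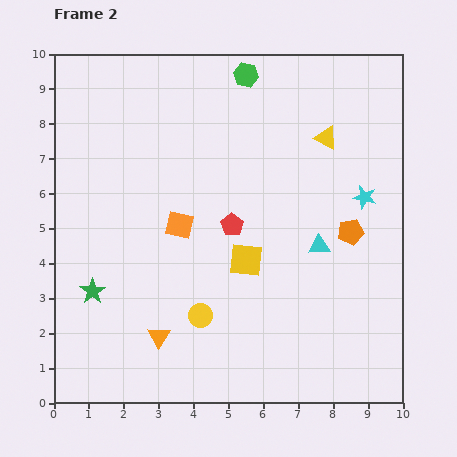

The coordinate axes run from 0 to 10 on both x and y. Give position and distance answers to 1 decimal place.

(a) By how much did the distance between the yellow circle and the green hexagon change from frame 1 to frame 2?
-0.6

Distance in frame 1: 7.6. Distance in frame 2: 7.0.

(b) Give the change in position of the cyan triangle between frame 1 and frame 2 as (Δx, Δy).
(0.7, 2.5)

The cyan triangle was at (6.9, 2.0) in frame 1 and (7.6, 4.5) in frame 2.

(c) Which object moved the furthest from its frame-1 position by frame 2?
the green star

(moved 3.9; next 3.1)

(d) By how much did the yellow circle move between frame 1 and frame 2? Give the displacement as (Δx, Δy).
(-0.3, 0.6)

The yellow circle was at (4.5, 1.9) in frame 1 and (4.2, 2.5) in frame 2.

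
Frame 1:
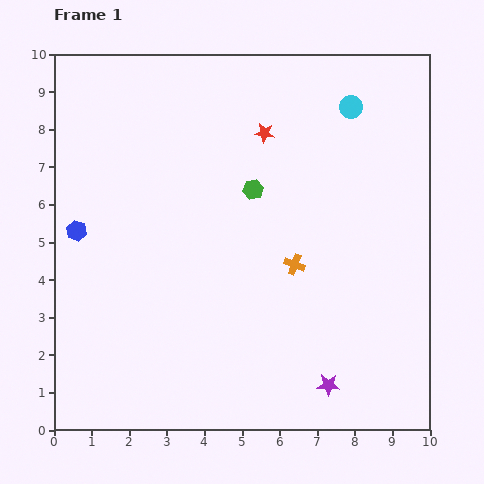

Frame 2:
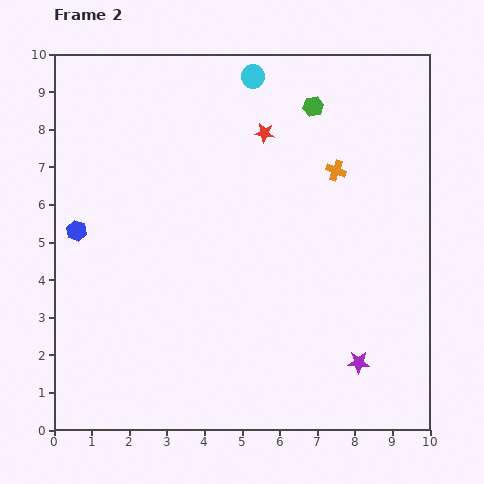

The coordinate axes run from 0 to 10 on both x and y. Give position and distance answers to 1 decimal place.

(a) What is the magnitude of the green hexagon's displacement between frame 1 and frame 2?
2.7

The green hexagon moved from (5.3, 6.4) to (6.9, 8.6), a distance of √(1.6² + 2.2²) ≈ 2.7.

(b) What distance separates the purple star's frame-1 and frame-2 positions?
1.0

The purple star moved from (7.3, 1.2) to (8.1, 1.8), a distance of √(0.8² + 0.6²) ≈ 1.0.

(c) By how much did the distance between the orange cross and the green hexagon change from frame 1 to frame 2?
-0.5

Distance in frame 1: 2.3. Distance in frame 2: 1.8.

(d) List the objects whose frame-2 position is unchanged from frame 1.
the blue hexagon, the red star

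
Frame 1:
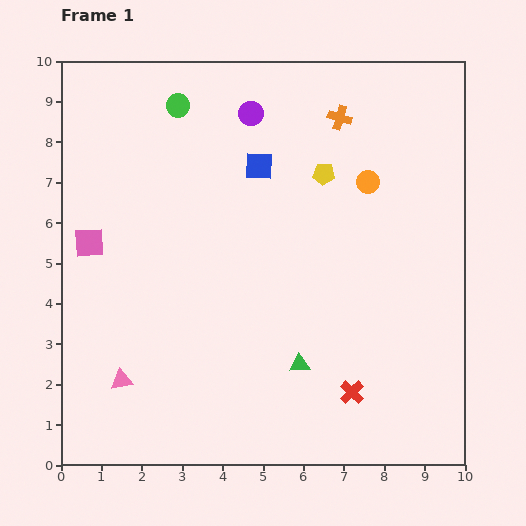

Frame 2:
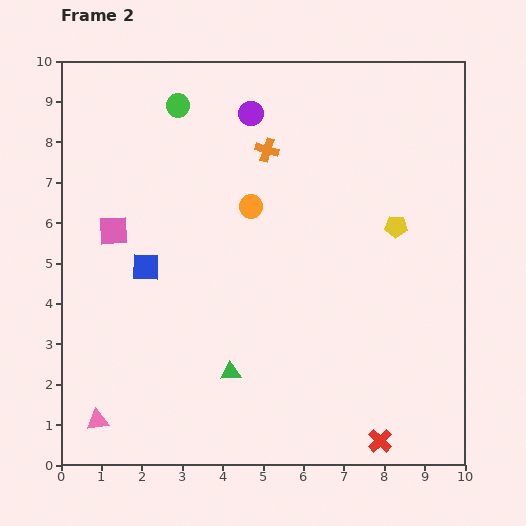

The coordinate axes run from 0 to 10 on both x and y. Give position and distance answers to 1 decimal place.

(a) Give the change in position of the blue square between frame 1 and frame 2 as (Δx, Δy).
(-2.8, -2.5)

The blue square was at (4.9, 7.4) in frame 1 and (2.1, 4.9) in frame 2.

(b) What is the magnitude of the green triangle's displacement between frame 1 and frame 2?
1.7

The green triangle moved from (5.9, 2.5) to (4.2, 2.3), a distance of √(1.7² + 0.2²) ≈ 1.7.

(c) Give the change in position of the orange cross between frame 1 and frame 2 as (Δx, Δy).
(-1.8, -0.8)

The orange cross was at (6.9, 8.6) in frame 1 and (5.1, 7.8) in frame 2.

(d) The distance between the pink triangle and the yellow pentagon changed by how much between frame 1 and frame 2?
+1.7

Distance in frame 1: 7.1. Distance in frame 2: 8.8.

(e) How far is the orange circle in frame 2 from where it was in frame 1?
3.0

The orange circle moved from (7.6, 7.0) to (4.7, 6.4), a distance of √(2.9² + 0.6²) ≈ 3.0.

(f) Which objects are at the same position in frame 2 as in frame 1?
the purple circle, the green circle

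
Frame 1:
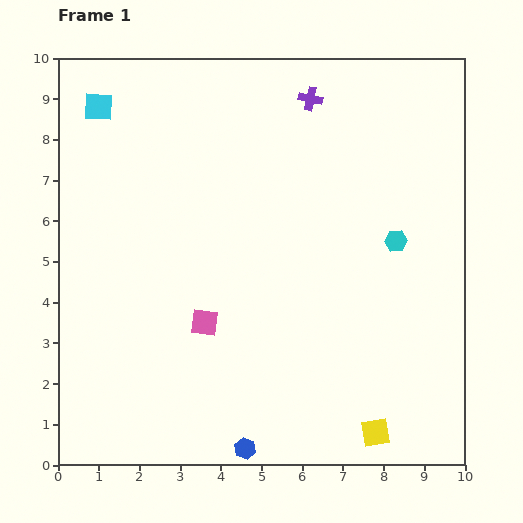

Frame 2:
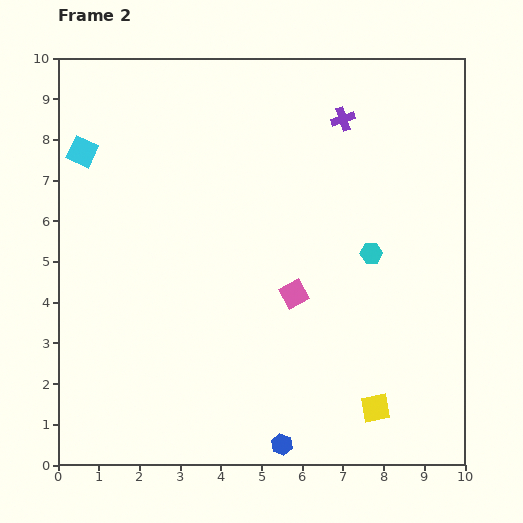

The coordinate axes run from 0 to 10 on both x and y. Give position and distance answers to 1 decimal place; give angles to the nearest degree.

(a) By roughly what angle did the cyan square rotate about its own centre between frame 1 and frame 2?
23° clockwise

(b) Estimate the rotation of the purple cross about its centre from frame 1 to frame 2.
30° counter-clockwise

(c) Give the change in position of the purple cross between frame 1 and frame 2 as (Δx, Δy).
(0.8, -0.5)

The purple cross was at (6.2, 9.0) in frame 1 and (7.0, 8.5) in frame 2.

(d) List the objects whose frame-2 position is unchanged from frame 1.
none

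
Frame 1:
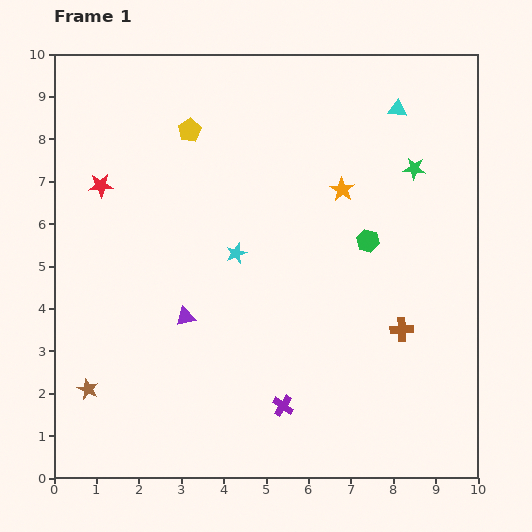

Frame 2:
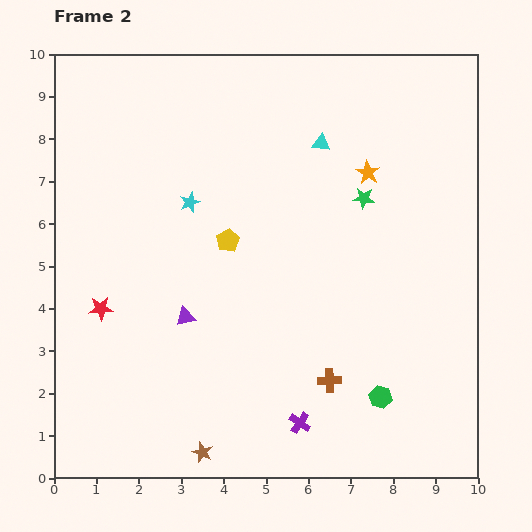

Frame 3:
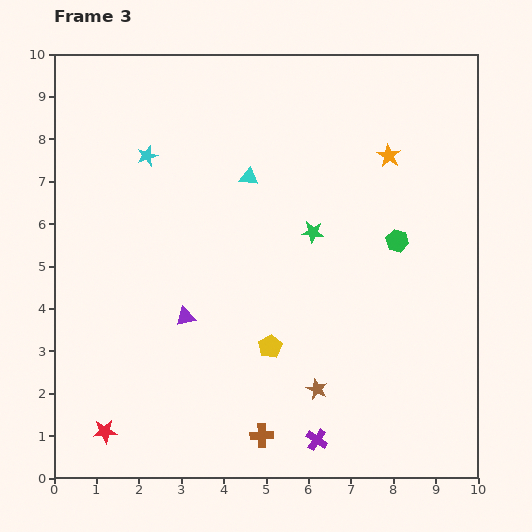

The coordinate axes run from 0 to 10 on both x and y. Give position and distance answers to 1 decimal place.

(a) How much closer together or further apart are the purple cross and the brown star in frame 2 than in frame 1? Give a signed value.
-2.2

Distance in frame 1: 4.6. Distance in frame 2: 2.4.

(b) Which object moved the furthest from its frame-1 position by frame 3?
the red star

(moved 5.8; next 5.4)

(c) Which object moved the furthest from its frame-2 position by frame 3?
the green hexagon

(moved 3.7; next 3.1)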